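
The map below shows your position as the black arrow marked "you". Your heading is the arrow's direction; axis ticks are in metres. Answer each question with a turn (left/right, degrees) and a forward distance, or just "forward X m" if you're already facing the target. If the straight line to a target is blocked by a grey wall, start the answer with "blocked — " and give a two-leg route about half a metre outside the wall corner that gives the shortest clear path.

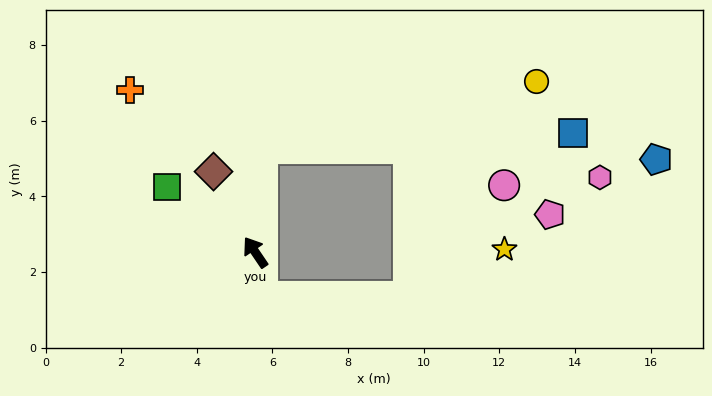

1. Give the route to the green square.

turn left 19°, forward 2.9 m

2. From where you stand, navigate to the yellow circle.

blocked — turn right 38°, forward 2.8 m, then turn right 73°, forward 7.5 m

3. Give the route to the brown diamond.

turn right 7°, forward 2.4 m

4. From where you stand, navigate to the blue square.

blocked — turn right 38°, forward 2.8 m, then turn right 83°, forward 8.2 m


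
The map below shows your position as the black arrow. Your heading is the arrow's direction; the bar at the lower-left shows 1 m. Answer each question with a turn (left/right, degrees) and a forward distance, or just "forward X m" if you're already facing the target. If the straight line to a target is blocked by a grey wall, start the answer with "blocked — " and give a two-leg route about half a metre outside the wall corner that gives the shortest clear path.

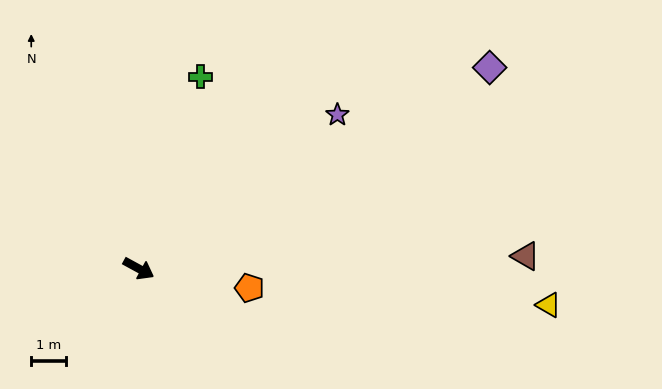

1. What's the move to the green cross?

turn left 101°, forward 5.8 m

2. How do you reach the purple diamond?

turn left 58°, forward 11.6 m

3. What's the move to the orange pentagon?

turn left 19°, forward 3.2 m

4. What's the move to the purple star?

turn left 66°, forward 7.2 m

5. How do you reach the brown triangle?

turn left 30°, forward 11.1 m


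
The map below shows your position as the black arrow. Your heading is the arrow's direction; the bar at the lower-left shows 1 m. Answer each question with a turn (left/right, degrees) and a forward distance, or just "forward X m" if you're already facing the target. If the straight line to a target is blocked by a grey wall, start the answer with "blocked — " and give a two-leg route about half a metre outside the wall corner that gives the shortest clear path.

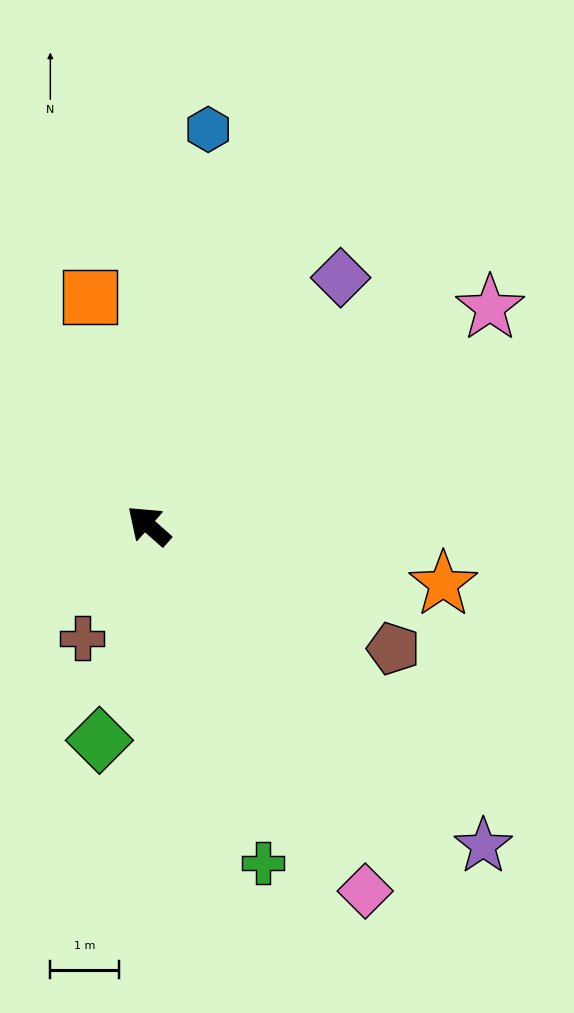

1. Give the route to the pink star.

turn right 106°, forward 5.9 m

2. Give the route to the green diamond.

turn left 118°, forward 3.2 m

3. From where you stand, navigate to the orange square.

turn right 34°, forward 3.4 m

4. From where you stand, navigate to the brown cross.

turn left 101°, forward 1.9 m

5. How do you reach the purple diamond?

turn right 86°, forward 4.5 m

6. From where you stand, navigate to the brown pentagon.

turn right 165°, forward 4.0 m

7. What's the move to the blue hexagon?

turn right 57°, forward 5.8 m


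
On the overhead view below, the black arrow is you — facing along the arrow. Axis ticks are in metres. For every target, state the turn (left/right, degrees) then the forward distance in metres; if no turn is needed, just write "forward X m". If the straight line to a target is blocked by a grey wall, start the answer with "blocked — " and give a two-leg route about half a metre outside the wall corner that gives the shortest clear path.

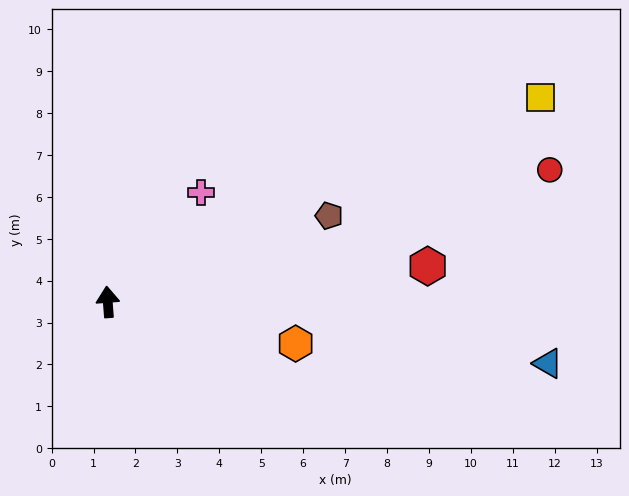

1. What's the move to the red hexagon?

turn right 88°, forward 7.7 m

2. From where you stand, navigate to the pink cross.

turn right 45°, forward 3.4 m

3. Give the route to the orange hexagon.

turn right 107°, forward 4.6 m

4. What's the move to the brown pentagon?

turn right 73°, forward 5.7 m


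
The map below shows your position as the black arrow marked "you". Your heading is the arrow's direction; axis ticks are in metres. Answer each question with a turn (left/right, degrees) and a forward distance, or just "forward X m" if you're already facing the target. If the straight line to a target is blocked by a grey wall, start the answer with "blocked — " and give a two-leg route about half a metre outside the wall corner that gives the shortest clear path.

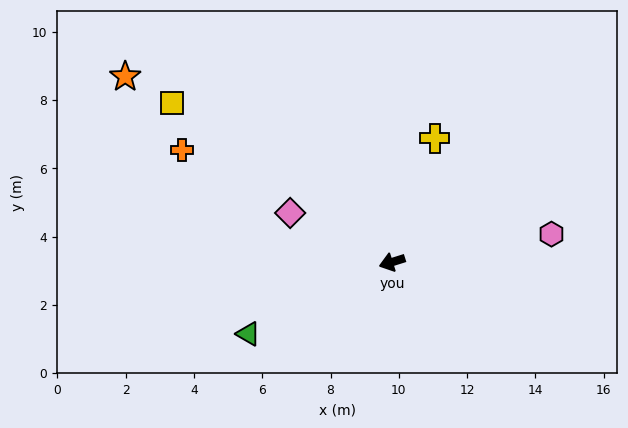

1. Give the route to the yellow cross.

turn right 127°, forward 3.8 m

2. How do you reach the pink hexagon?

turn left 172°, forward 4.7 m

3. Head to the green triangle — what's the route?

turn left 9°, forward 4.7 m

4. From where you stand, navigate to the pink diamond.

turn right 43°, forward 3.3 m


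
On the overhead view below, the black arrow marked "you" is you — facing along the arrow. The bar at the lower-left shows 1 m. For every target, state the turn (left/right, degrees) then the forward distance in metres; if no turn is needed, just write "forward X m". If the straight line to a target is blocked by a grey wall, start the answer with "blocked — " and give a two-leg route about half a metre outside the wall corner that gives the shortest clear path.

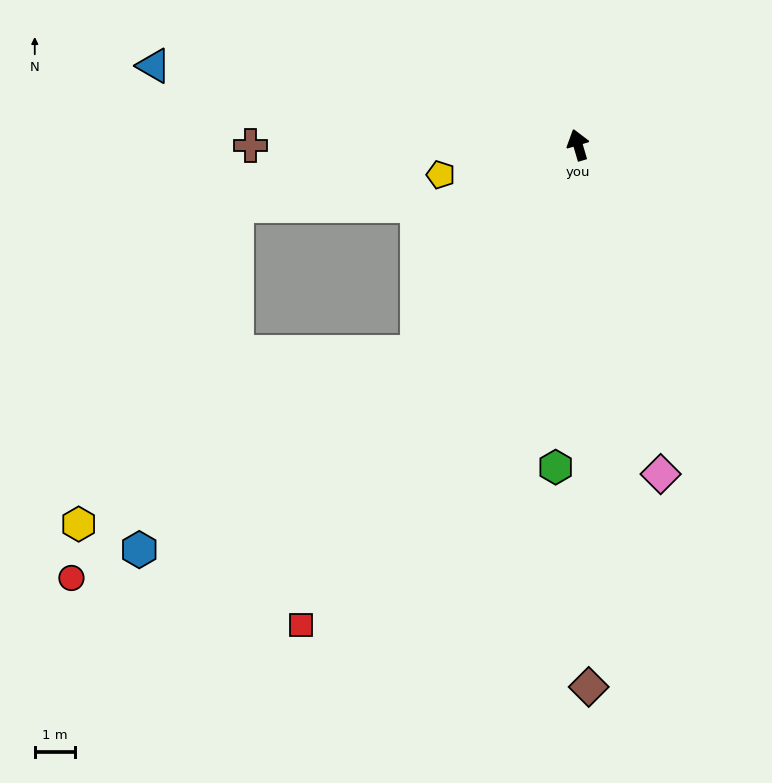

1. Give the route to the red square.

turn left 134°, forward 13.8 m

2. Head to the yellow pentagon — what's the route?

turn left 86°, forward 3.5 m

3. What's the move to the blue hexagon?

blocked — turn left 126°, forward 6.5 m, then turn right 17°, forward 8.5 m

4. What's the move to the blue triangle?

turn left 63°, forward 10.7 m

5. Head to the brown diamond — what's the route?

turn left 165°, forward 13.5 m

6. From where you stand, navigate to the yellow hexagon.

blocked — turn left 126°, forward 6.5 m, then turn right 26°, forward 9.4 m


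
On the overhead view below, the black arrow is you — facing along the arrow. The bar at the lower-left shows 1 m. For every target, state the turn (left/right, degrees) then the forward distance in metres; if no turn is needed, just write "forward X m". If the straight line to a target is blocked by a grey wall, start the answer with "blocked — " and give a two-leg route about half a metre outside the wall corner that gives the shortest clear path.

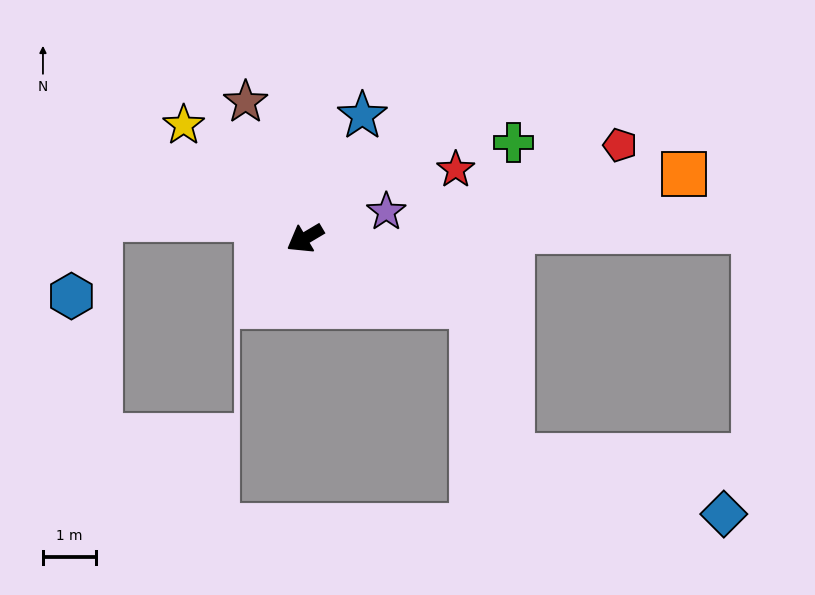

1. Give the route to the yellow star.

turn right 74°, forward 3.1 m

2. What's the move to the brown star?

turn right 97°, forward 2.8 m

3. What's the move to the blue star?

turn right 146°, forward 2.5 m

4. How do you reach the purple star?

turn left 167°, forward 1.6 m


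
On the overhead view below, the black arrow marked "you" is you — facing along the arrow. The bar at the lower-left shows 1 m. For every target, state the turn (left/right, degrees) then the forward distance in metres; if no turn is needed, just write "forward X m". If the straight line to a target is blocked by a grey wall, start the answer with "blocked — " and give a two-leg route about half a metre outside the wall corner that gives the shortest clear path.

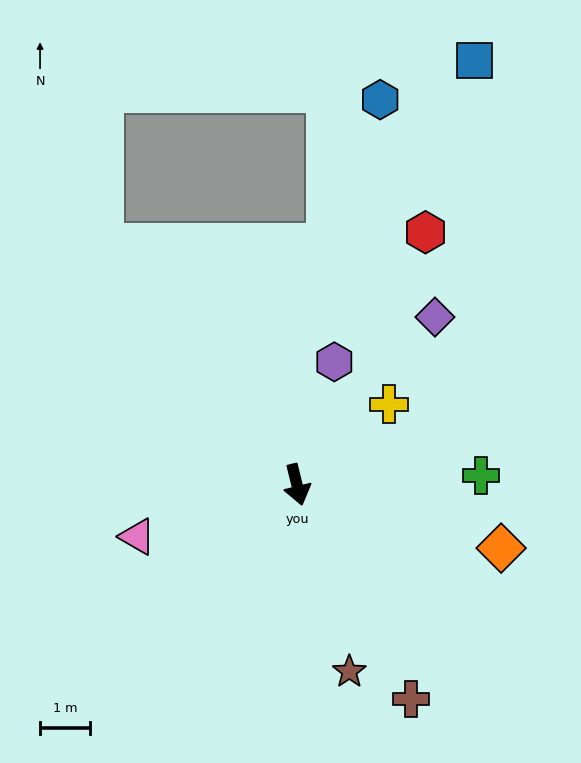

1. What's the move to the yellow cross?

turn left 117°, forward 2.5 m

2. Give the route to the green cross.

turn left 79°, forward 3.7 m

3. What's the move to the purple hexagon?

turn left 149°, forward 2.6 m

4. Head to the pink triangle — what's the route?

turn right 86°, forward 3.4 m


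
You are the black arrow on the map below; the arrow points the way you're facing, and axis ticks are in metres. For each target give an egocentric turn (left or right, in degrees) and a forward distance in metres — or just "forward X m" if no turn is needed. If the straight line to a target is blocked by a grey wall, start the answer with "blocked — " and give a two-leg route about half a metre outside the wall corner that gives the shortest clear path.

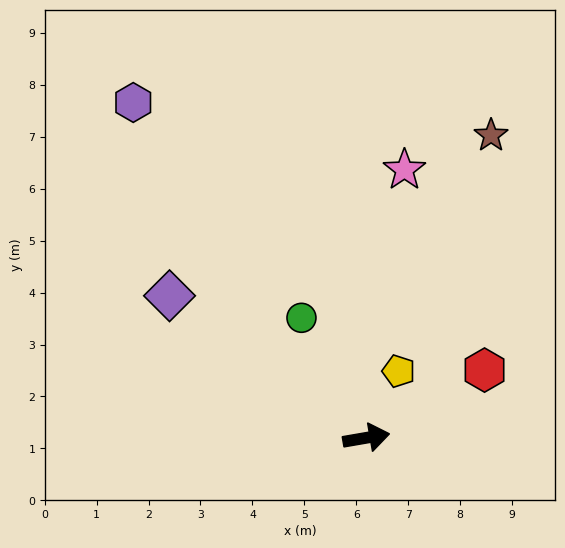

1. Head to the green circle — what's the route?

turn left 109°, forward 2.6 m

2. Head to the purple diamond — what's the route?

turn left 134°, forward 4.7 m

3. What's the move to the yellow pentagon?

turn left 54°, forward 1.4 m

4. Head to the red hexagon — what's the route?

turn left 20°, forward 2.6 m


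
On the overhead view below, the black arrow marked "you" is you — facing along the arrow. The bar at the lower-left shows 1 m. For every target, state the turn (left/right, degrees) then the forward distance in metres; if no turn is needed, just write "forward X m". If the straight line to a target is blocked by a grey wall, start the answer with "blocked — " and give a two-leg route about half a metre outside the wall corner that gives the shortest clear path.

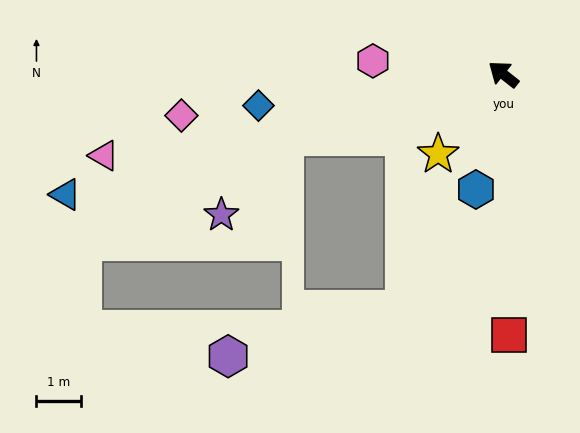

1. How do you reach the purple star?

blocked — turn left 54°, forward 5.1 m, then turn left 35°, forward 2.2 m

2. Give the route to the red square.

turn left 130°, forward 5.8 m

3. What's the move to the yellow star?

turn left 89°, forward 2.3 m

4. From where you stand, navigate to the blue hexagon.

turn left 115°, forward 2.6 m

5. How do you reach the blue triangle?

turn left 54°, forward 10.1 m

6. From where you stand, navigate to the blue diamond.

turn left 46°, forward 5.5 m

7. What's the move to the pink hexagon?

turn left 32°, forward 2.9 m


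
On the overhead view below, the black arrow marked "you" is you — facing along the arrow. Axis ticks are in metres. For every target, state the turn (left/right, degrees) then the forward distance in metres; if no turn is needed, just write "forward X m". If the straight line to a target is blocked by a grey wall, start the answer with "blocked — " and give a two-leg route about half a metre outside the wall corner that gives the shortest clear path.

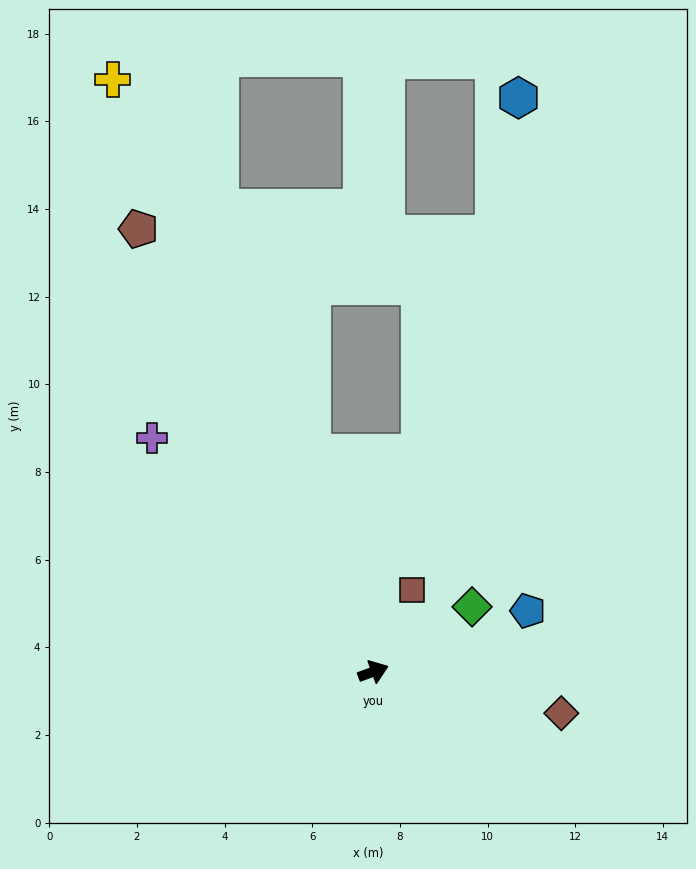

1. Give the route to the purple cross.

turn left 113°, forward 7.3 m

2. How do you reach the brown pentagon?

turn left 98°, forward 11.4 m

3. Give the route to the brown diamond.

turn right 33°, forward 4.4 m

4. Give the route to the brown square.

turn left 44°, forward 2.1 m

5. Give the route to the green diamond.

turn left 13°, forward 2.7 m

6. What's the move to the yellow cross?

turn left 94°, forward 14.8 m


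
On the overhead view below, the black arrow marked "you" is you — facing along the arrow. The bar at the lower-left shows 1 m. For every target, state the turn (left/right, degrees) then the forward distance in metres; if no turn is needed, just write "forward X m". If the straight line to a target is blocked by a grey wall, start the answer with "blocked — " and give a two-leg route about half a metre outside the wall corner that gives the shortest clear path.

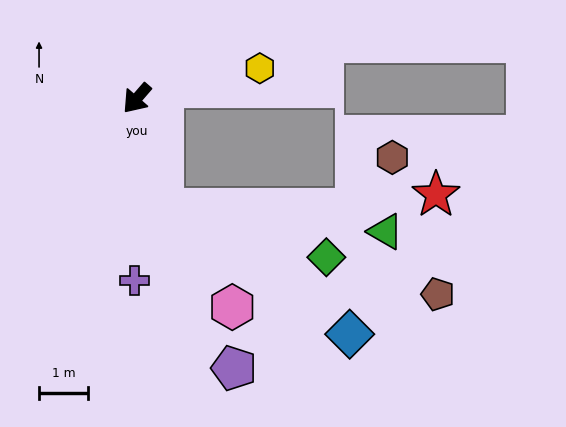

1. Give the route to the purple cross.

turn left 40°, forward 3.7 m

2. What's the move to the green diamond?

blocked — turn left 54°, forward 2.3 m, then turn left 61°, forward 3.5 m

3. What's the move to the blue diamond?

blocked — turn left 54°, forward 2.3 m, then turn left 43°, forward 4.6 m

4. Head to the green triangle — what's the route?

blocked — turn left 54°, forward 2.3 m, then turn left 71°, forward 4.6 m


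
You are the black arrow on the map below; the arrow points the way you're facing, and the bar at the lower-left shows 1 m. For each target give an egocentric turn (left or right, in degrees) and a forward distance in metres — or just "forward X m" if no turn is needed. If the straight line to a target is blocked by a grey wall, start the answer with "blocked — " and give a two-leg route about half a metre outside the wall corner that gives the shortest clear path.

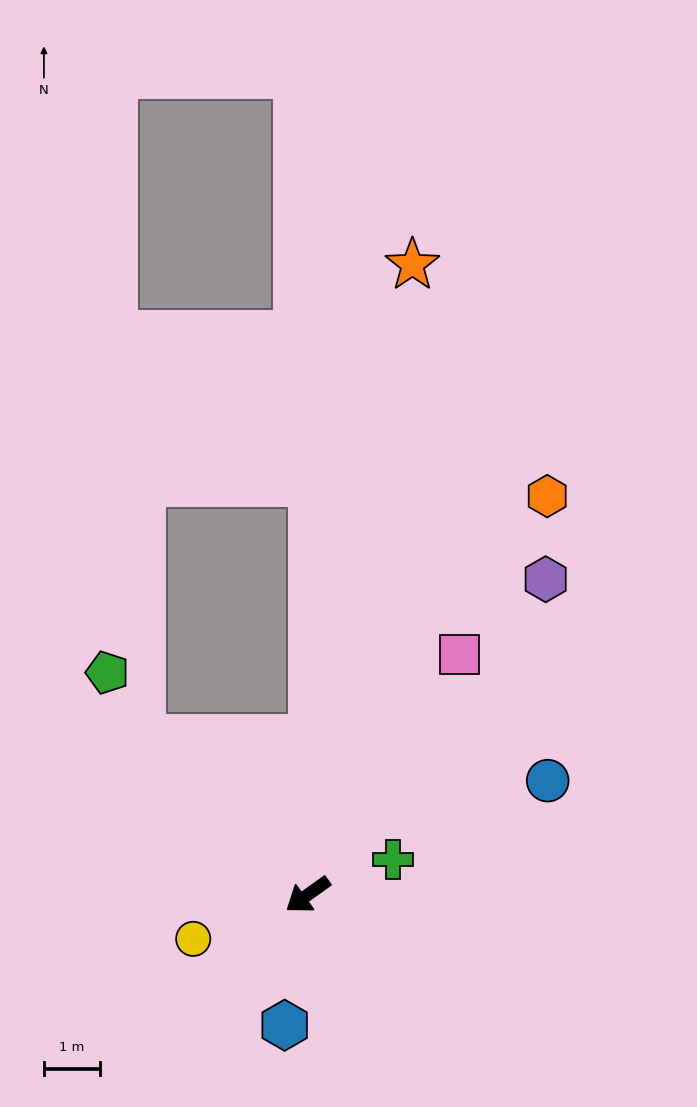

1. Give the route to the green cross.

turn left 167°, forward 1.7 m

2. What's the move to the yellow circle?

turn right 15°, forward 2.2 m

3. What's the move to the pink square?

turn right 158°, forward 5.1 m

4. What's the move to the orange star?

turn right 135°, forward 11.5 m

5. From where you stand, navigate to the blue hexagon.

turn left 44°, forward 2.4 m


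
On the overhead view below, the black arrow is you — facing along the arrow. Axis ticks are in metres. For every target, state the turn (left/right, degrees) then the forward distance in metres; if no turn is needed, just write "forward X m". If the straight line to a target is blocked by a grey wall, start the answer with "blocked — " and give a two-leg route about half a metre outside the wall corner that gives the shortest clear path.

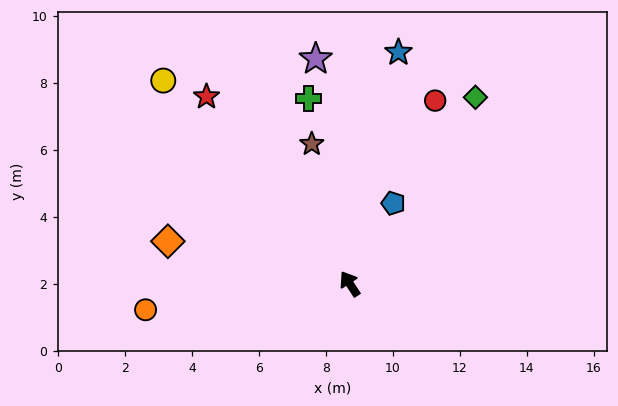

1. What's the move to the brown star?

turn right 18°, forward 4.3 m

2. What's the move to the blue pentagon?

turn right 61°, forward 2.7 m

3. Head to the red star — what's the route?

turn left 5°, forward 7.0 m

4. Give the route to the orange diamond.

turn left 44°, forward 5.6 m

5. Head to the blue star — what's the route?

turn right 45°, forward 7.1 m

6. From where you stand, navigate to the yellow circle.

turn left 10°, forward 8.2 m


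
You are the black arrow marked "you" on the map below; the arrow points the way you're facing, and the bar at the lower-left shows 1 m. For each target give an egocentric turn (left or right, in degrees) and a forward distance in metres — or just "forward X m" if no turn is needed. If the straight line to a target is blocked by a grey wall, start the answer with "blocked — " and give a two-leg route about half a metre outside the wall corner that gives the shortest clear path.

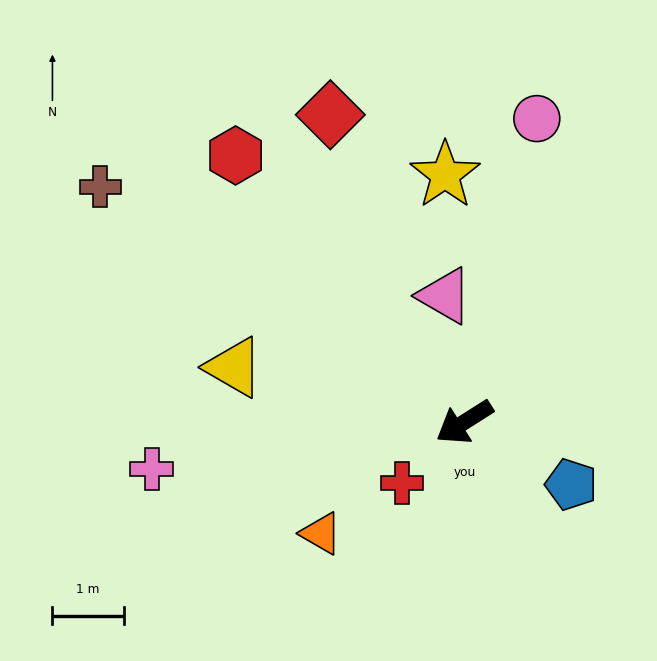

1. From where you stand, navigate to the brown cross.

turn right 65°, forward 6.1 m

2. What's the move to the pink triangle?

turn right 114°, forward 1.8 m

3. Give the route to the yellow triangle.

turn right 46°, forward 3.3 m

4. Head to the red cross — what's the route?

turn left 12°, forward 1.2 m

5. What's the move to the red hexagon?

turn right 82°, forward 4.9 m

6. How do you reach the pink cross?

turn right 24°, forward 4.4 m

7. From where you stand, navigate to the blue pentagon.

turn left 117°, forward 1.7 m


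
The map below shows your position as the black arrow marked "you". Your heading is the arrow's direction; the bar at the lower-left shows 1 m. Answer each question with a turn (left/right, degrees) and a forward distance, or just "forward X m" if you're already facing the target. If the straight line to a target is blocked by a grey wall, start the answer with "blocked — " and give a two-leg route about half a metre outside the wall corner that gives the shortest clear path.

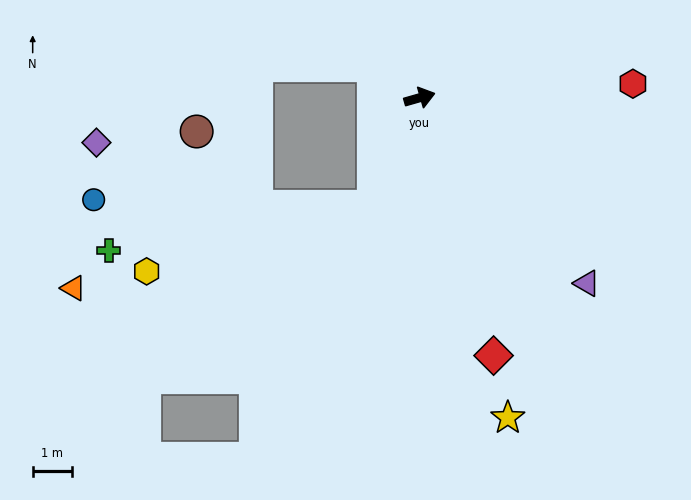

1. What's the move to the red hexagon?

turn right 12°, forward 5.5 m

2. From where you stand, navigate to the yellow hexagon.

blocked — turn right 129°, forward 3.0 m, then turn right 51°, forward 6.0 m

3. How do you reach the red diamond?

turn right 90°, forward 6.9 m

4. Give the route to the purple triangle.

turn right 64°, forward 6.4 m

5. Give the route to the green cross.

blocked — turn right 129°, forward 3.0 m, then turn right 57°, forward 6.9 m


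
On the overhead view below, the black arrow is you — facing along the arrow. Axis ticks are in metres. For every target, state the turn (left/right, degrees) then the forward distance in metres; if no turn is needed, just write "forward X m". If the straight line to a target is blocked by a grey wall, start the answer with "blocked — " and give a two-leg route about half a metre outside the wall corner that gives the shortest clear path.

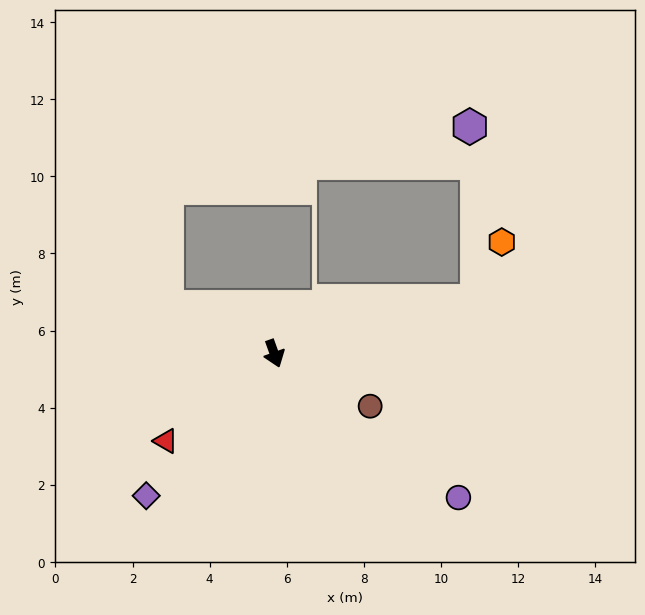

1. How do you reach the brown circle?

turn left 42°, forward 2.8 m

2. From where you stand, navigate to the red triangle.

turn right 71°, forward 3.6 m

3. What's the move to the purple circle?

turn left 32°, forward 6.1 m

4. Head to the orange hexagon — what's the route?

blocked — turn left 85°, forward 5.4 m, then turn left 52°, forward 1.6 m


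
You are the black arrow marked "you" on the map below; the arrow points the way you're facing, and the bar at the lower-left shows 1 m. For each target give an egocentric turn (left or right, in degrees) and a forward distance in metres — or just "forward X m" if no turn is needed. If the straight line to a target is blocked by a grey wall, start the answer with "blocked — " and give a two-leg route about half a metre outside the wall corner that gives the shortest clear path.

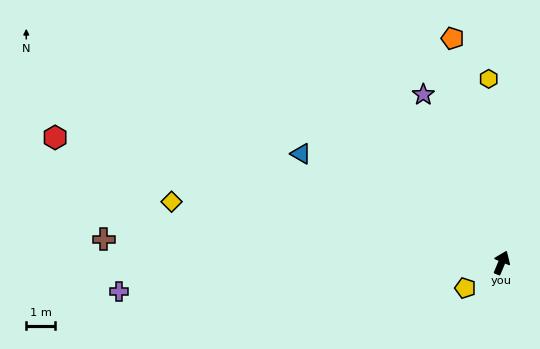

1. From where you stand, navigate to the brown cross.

turn left 109°, forward 13.9 m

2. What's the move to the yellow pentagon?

turn left 148°, forward 1.5 m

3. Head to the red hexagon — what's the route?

turn left 97°, forward 16.2 m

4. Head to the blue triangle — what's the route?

turn left 84°, forward 8.0 m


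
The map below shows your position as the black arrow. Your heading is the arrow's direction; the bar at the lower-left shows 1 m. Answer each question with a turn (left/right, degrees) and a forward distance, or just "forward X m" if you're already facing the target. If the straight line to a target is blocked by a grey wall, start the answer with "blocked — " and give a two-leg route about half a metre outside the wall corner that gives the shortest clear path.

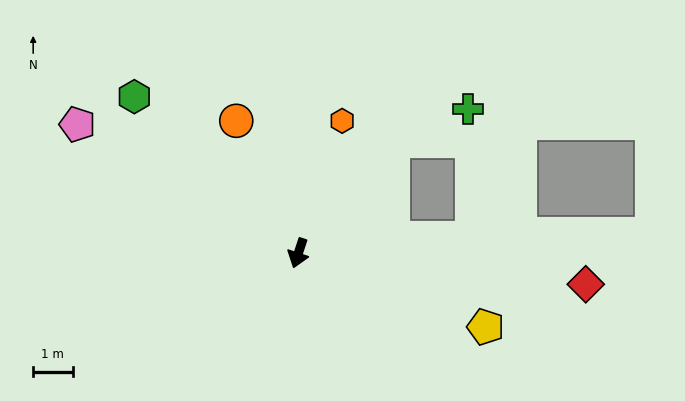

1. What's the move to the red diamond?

turn left 102°, forward 7.3 m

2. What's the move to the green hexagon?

turn right 115°, forward 5.7 m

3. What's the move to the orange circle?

turn right 137°, forward 3.7 m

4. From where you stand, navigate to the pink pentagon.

turn right 102°, forward 6.5 m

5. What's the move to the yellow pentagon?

turn left 87°, forward 5.1 m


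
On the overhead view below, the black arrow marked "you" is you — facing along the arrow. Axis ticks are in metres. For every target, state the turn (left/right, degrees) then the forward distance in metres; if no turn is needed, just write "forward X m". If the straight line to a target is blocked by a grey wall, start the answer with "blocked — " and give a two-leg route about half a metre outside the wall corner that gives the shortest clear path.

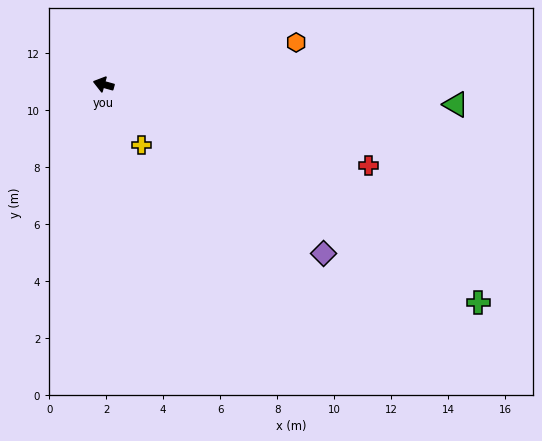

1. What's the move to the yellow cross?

turn left 138°, forward 2.5 m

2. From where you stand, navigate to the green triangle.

turn right 168°, forward 12.4 m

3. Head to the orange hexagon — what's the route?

turn right 152°, forward 6.9 m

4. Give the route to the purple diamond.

turn left 158°, forward 9.7 m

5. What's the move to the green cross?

turn left 165°, forward 15.2 m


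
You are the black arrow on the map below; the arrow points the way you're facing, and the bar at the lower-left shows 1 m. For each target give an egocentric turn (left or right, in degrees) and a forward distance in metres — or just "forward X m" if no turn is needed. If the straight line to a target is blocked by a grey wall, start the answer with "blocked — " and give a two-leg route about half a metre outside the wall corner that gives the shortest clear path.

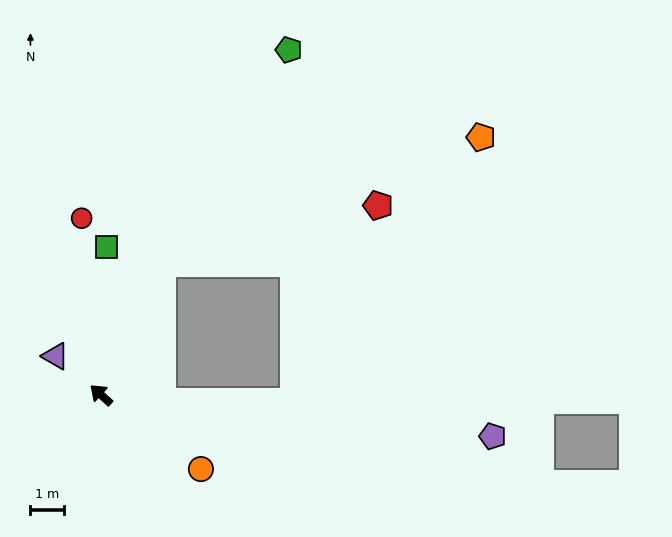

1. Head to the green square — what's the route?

turn right 50°, forward 4.4 m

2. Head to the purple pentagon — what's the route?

turn right 144°, forward 11.6 m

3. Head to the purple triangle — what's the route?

forward 1.8 m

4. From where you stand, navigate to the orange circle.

turn right 174°, forward 3.7 m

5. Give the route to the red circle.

turn right 42°, forward 5.2 m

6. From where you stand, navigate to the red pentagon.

blocked — turn right 73°, forward 4.3 m, then turn right 50°, forward 6.6 m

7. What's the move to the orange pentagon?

blocked — turn right 73°, forward 4.3 m, then turn right 43°, forward 10.1 m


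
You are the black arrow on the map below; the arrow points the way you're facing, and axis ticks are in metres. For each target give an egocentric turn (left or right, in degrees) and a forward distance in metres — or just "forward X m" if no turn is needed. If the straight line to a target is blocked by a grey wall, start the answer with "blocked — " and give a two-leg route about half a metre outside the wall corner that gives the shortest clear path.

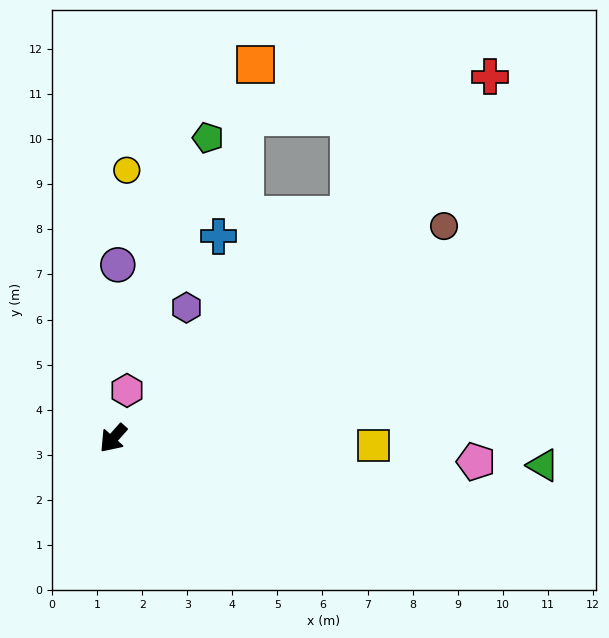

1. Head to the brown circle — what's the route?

turn left 164°, forward 8.7 m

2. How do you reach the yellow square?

turn left 130°, forward 5.8 m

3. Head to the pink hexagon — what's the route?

turn right 155°, forward 1.1 m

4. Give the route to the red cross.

turn left 175°, forward 11.6 m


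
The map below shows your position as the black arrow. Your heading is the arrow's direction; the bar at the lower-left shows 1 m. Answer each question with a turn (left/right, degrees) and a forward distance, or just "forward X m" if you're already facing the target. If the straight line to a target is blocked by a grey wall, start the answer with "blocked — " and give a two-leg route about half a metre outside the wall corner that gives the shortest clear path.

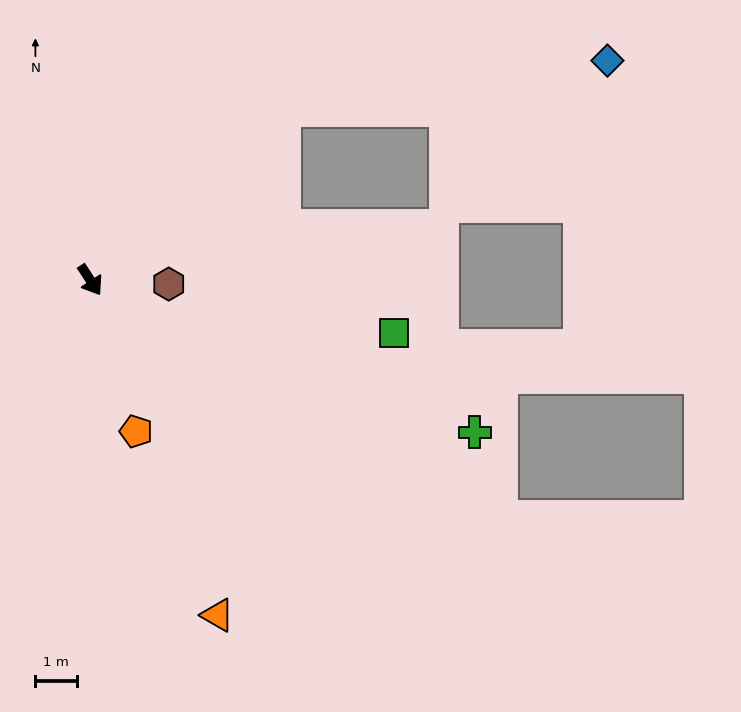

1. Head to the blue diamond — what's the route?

blocked — turn left 99°, forward 6.3 m, then turn right 33°, forward 8.0 m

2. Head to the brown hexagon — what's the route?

turn left 54°, forward 1.9 m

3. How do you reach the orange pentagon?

turn right 16°, forward 3.8 m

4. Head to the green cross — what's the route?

turn left 35°, forward 10.1 m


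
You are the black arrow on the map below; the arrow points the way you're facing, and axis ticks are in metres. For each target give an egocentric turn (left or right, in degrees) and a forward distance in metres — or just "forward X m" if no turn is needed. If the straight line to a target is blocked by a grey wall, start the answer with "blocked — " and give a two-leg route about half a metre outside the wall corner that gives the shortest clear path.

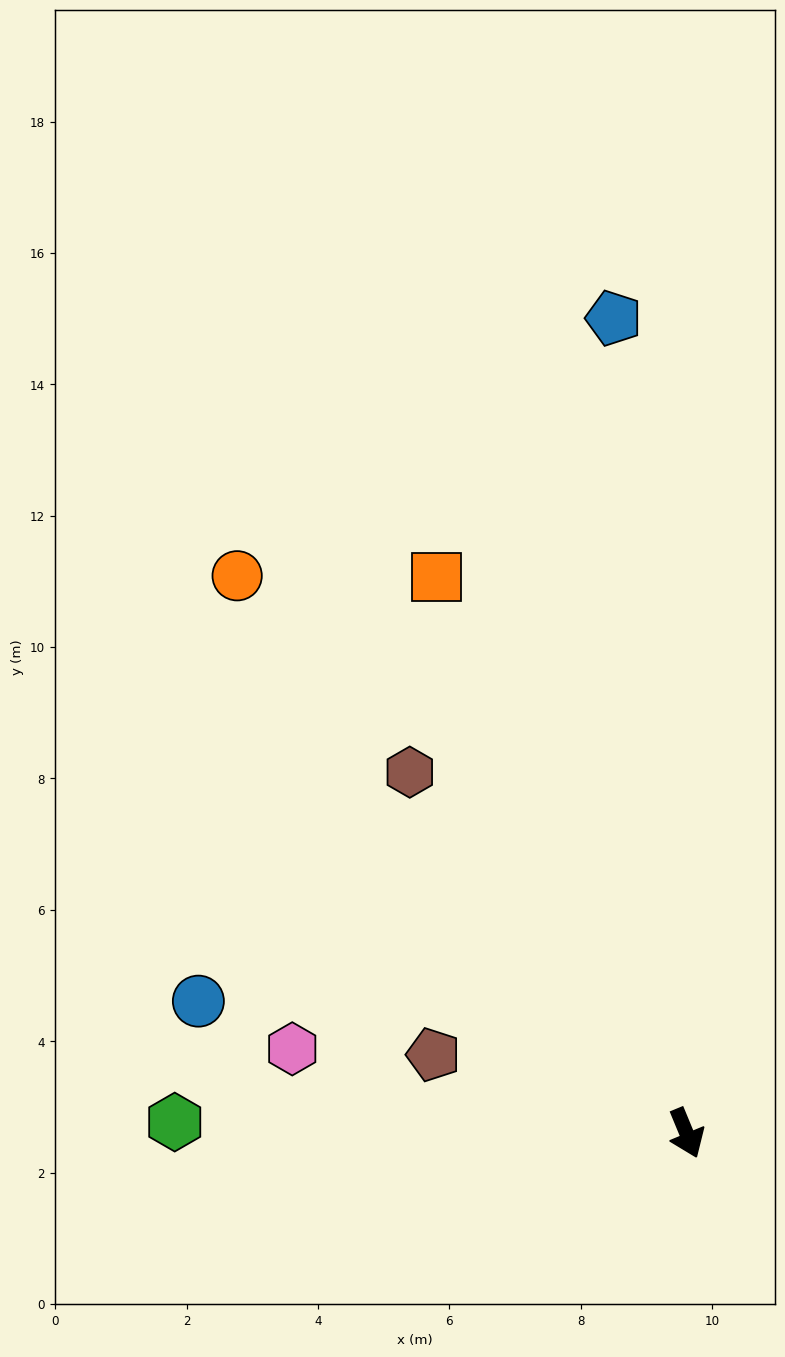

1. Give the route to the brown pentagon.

turn right 130°, forward 4.0 m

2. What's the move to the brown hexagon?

turn right 165°, forward 6.9 m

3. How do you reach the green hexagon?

turn right 114°, forward 7.8 m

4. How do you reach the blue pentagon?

turn left 163°, forward 12.5 m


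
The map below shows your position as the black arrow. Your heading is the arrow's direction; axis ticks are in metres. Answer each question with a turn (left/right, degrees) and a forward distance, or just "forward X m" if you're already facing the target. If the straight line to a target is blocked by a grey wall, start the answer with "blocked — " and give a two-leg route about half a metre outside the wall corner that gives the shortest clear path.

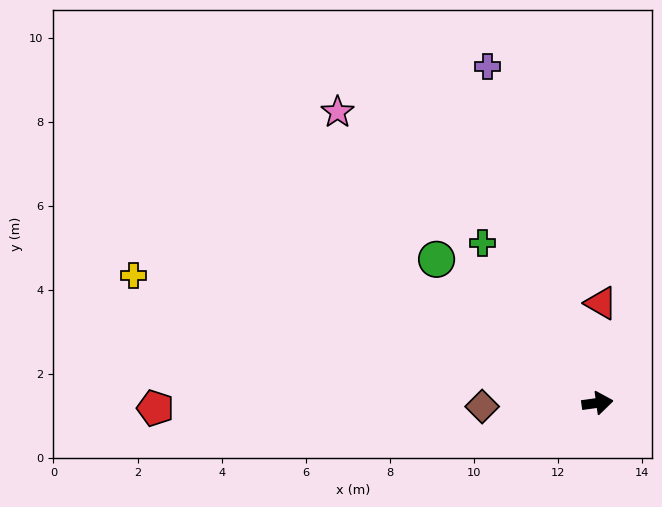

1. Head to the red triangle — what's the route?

turn left 80°, forward 2.4 m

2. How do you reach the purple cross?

turn left 100°, forward 8.4 m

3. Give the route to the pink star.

turn left 124°, forward 9.3 m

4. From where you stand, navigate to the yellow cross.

turn left 157°, forward 11.4 m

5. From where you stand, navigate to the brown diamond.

turn left 174°, forward 2.7 m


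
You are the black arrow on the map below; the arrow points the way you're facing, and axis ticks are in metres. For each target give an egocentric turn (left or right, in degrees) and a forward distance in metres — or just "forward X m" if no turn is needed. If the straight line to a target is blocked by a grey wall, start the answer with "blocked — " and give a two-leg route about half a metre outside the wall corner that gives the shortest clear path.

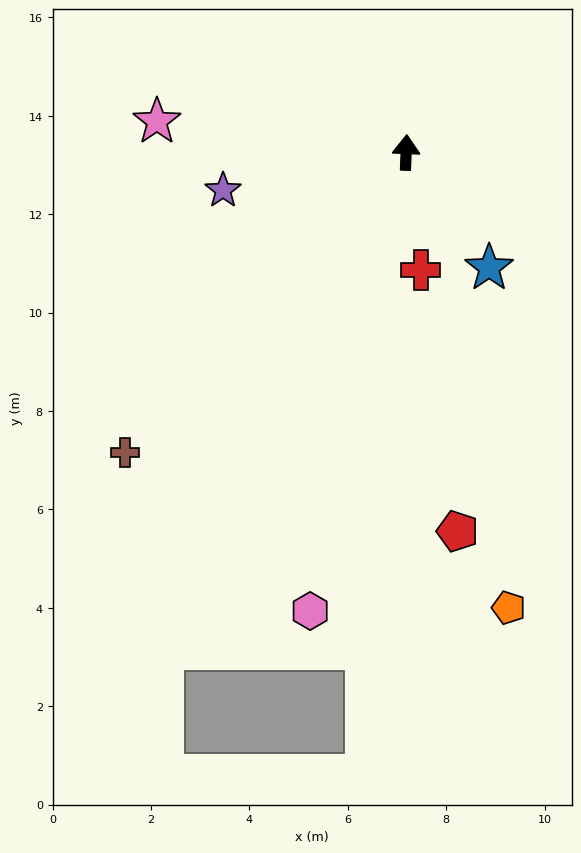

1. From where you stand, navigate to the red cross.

turn right 171°, forward 2.4 m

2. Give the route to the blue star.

turn right 142°, forward 2.9 m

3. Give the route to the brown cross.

turn left 139°, forward 8.4 m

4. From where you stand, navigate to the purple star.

turn left 104°, forward 3.8 m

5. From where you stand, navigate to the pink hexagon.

turn left 170°, forward 9.5 m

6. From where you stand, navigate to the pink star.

turn left 85°, forward 5.1 m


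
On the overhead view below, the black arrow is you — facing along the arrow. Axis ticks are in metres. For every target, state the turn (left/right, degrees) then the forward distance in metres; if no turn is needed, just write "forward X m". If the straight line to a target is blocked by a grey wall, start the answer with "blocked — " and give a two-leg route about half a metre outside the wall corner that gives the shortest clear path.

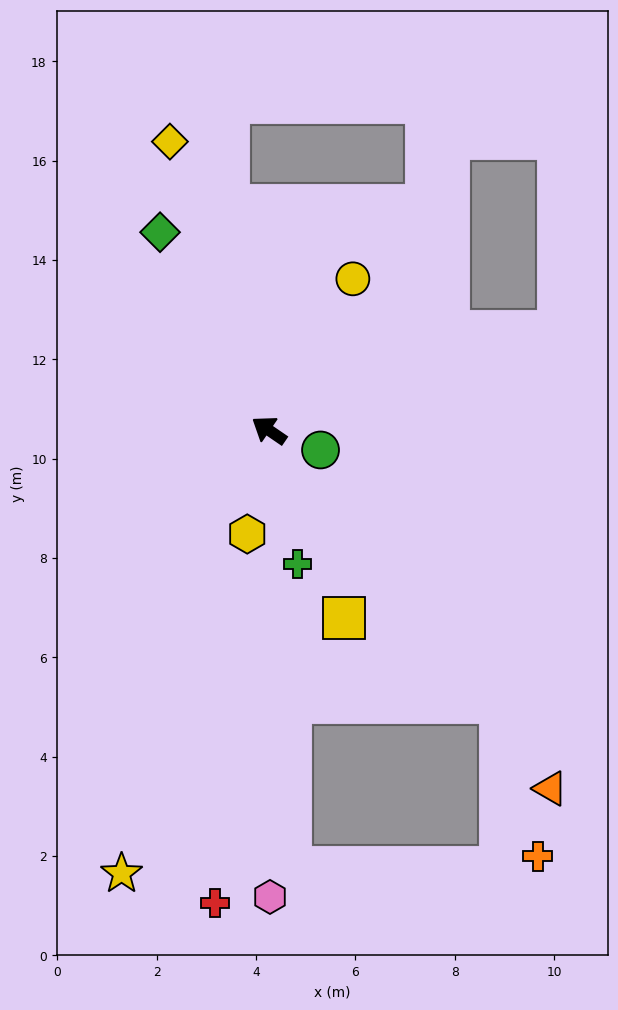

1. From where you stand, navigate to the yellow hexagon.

turn left 113°, forward 2.1 m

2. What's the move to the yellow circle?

turn right 85°, forward 3.5 m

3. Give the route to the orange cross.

blocked — turn left 165°, forward 7.2 m, then turn right 27°, forward 3.2 m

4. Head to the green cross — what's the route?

turn left 136°, forward 2.8 m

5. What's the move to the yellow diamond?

turn right 37°, forward 6.1 m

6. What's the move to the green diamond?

turn right 27°, forward 4.6 m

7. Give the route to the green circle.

turn right 167°, forward 1.1 m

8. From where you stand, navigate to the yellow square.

turn left 146°, forward 4.1 m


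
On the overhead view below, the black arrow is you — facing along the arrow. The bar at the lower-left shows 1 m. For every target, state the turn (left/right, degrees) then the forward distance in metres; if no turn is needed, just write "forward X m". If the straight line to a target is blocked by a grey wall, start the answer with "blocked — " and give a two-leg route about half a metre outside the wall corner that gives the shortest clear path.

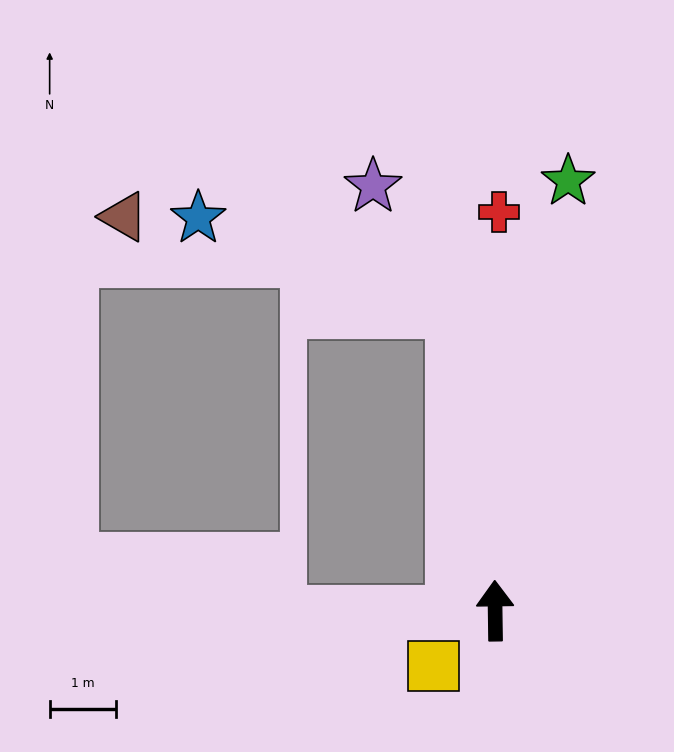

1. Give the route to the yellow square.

turn left 131°, forward 1.2 m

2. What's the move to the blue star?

blocked — turn left 7°, forward 4.6 m, then turn left 62°, forward 4.1 m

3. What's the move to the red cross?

forward 6.0 m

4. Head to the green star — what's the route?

turn right 10°, forward 6.6 m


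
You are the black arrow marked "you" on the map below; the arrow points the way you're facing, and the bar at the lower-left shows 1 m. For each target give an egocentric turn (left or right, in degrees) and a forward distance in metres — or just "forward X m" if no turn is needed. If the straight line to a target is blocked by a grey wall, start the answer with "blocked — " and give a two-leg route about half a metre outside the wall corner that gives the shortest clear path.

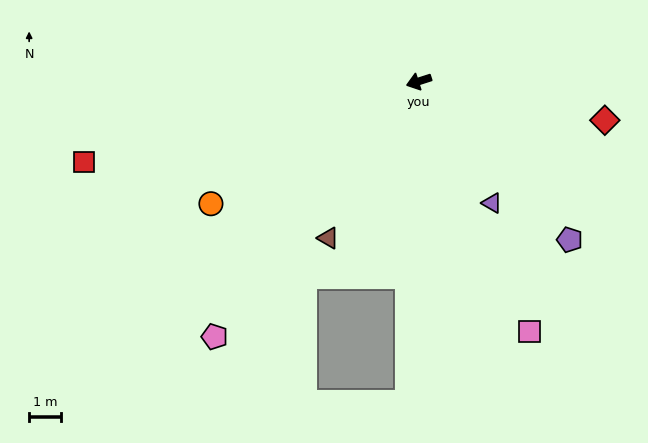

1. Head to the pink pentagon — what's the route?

turn left 34°, forward 10.3 m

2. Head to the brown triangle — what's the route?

turn left 42°, forward 5.7 m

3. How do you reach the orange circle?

turn left 13°, forward 7.6 m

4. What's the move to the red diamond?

turn left 150°, forward 6.0 m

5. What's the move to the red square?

turn right 4°, forward 10.9 m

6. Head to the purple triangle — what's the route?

turn left 103°, forward 4.5 m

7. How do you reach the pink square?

turn left 96°, forward 8.6 m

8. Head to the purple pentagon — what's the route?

turn left 116°, forward 6.9 m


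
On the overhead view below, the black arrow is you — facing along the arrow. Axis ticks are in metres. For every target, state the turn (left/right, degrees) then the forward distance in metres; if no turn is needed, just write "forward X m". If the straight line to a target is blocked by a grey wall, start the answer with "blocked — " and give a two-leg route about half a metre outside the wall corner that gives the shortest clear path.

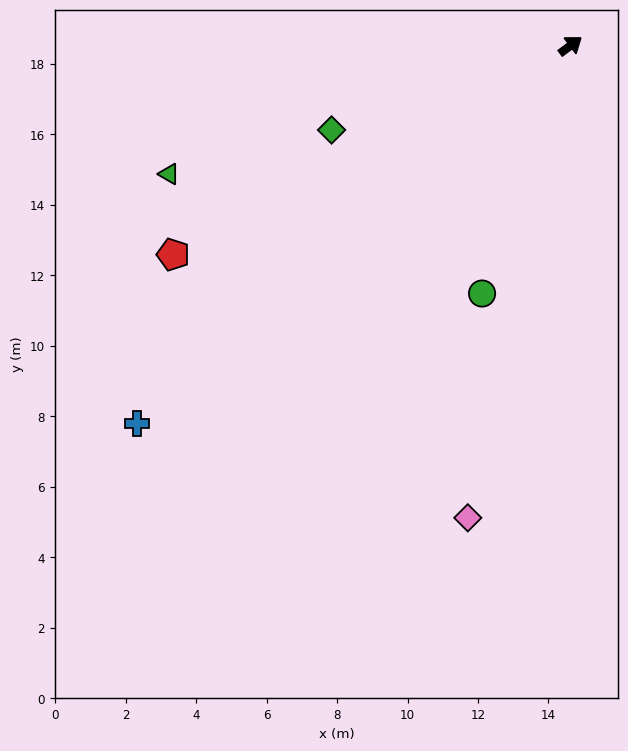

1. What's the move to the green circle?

turn right 146°, forward 7.5 m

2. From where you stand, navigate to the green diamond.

turn left 163°, forward 7.2 m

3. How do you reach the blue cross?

turn right 176°, forward 16.3 m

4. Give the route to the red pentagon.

turn left 171°, forward 12.7 m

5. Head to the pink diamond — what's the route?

turn right 139°, forward 13.7 m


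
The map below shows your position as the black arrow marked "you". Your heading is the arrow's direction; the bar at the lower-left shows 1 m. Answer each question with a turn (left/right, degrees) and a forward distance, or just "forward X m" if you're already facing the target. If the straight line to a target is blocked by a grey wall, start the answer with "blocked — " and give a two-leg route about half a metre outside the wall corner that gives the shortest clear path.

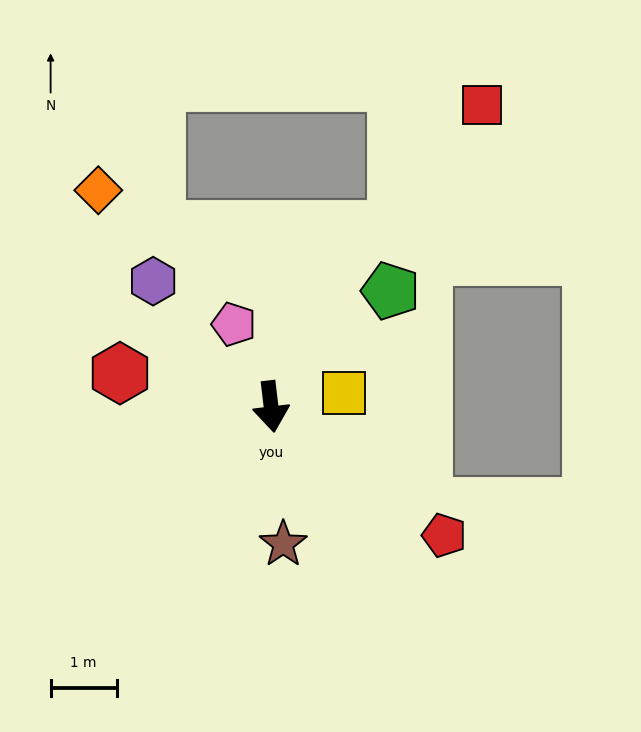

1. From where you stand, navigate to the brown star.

forward 2.1 m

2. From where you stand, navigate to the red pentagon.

turn left 47°, forward 3.3 m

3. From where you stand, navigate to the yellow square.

turn left 94°, forward 1.1 m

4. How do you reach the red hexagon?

turn right 109°, forward 2.3 m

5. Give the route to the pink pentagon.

turn right 162°, forward 1.4 m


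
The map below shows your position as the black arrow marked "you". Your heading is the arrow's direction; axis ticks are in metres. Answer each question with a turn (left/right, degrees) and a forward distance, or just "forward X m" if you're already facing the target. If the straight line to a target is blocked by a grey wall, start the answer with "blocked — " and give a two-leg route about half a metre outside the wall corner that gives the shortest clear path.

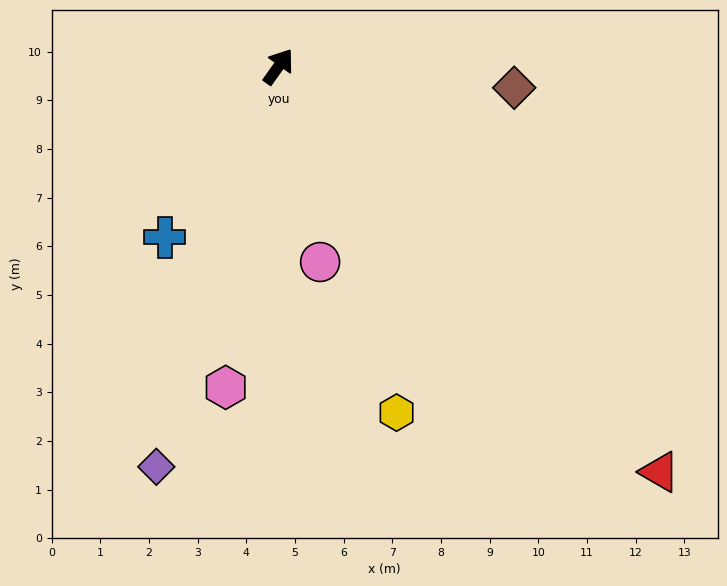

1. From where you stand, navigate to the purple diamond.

turn right 162°, forward 8.6 m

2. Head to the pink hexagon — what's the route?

turn right 154°, forward 6.7 m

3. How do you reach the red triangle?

turn right 101°, forward 11.4 m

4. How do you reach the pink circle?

turn right 133°, forward 4.1 m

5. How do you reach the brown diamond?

turn right 60°, forward 4.9 m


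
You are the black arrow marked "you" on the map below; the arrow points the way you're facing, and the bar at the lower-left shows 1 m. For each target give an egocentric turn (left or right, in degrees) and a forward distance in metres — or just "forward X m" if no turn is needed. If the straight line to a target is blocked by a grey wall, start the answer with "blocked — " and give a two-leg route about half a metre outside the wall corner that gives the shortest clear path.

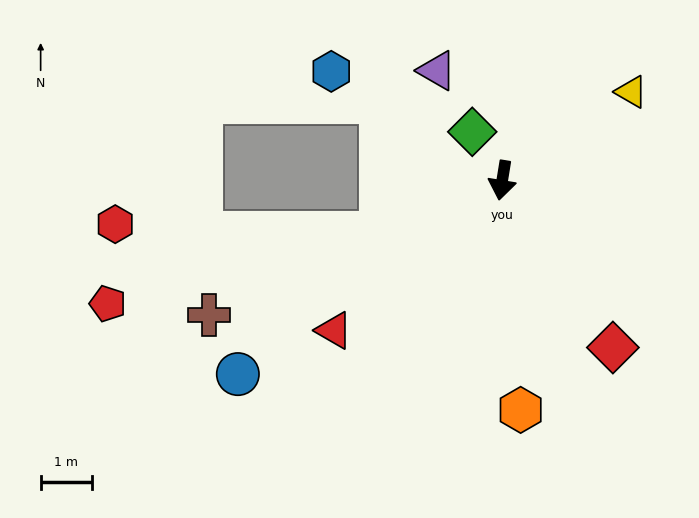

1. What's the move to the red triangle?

turn right 39°, forward 4.4 m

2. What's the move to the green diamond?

turn right 139°, forward 1.1 m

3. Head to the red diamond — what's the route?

turn left 43°, forward 3.9 m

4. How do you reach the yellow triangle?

turn left 134°, forward 3.1 m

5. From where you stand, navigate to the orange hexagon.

turn left 14°, forward 4.5 m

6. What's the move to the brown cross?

turn right 56°, forward 6.3 m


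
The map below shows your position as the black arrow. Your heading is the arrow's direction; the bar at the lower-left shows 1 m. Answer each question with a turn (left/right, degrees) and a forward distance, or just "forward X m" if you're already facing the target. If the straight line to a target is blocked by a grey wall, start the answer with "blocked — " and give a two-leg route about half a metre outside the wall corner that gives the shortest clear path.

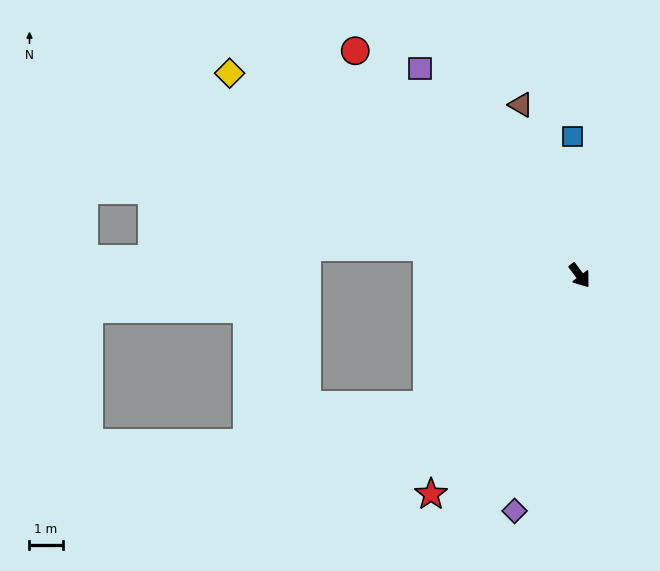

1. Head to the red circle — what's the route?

turn right 172°, forward 9.6 m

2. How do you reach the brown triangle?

turn left 162°, forward 5.4 m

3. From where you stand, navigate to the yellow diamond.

turn right 157°, forward 12.2 m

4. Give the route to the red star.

turn right 71°, forward 8.0 m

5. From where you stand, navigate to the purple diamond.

turn right 52°, forward 7.4 m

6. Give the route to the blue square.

turn left 146°, forward 4.2 m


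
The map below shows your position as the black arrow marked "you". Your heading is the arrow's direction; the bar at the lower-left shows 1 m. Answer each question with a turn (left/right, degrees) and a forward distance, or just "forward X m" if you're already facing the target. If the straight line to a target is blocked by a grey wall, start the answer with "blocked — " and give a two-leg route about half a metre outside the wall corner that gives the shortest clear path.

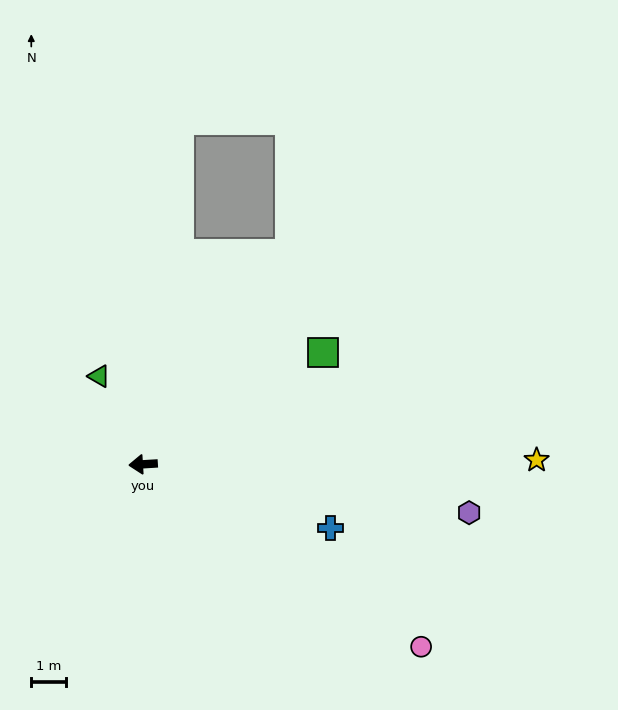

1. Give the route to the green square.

turn right 152°, forward 6.1 m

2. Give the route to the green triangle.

turn right 67°, forward 2.8 m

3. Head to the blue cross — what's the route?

turn left 158°, forward 5.7 m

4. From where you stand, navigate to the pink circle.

turn left 143°, forward 9.6 m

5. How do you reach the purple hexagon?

turn left 168°, forward 9.5 m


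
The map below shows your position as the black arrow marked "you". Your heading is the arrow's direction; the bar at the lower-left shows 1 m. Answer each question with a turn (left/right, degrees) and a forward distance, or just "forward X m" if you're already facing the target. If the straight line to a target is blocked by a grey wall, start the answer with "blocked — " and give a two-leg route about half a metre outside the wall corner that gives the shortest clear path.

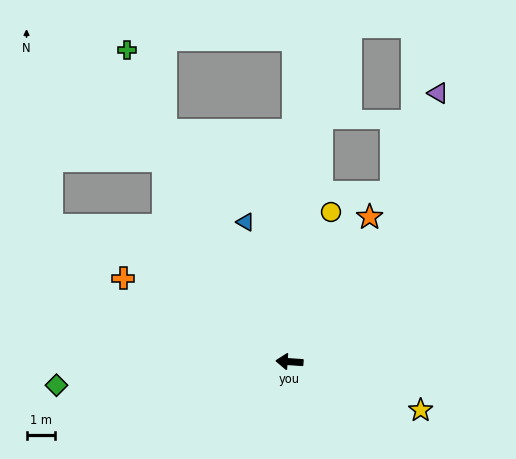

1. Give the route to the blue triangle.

turn right 69°, forward 5.1 m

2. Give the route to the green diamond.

turn left 10°, forward 8.1 m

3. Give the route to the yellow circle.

turn right 102°, forward 5.4 m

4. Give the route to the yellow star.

turn left 164°, forward 4.9 m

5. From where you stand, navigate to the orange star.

turn right 115°, forward 5.7 m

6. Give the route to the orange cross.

turn right 23°, forward 6.5 m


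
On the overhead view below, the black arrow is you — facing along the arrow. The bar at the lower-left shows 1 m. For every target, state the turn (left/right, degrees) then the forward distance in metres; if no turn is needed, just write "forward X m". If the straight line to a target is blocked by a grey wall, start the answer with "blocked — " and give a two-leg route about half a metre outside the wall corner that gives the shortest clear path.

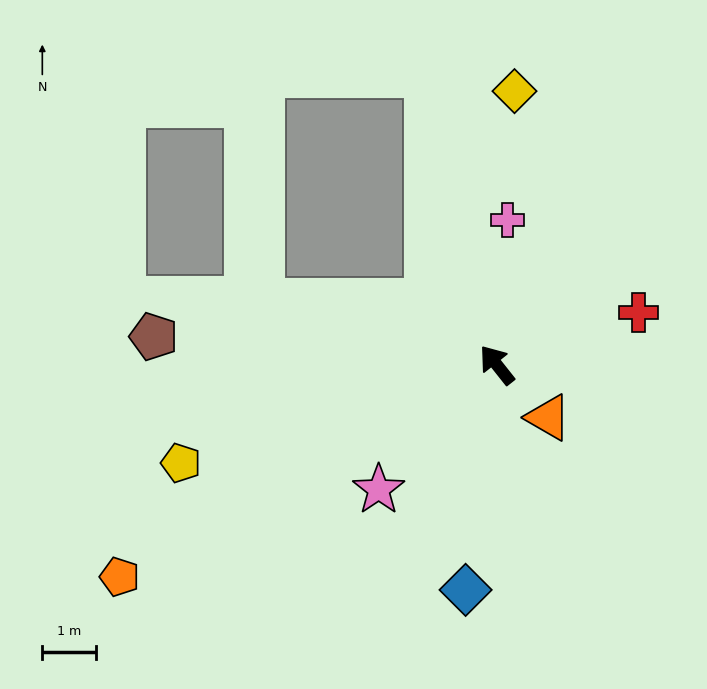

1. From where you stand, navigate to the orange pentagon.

turn left 81°, forward 8.1 m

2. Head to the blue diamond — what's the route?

turn left 134°, forward 4.2 m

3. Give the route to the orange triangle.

turn right 174°, forward 1.4 m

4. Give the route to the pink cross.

turn right 43°, forward 2.7 m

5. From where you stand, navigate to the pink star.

turn left 98°, forward 3.2 m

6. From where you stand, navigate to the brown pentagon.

turn left 47°, forward 6.4 m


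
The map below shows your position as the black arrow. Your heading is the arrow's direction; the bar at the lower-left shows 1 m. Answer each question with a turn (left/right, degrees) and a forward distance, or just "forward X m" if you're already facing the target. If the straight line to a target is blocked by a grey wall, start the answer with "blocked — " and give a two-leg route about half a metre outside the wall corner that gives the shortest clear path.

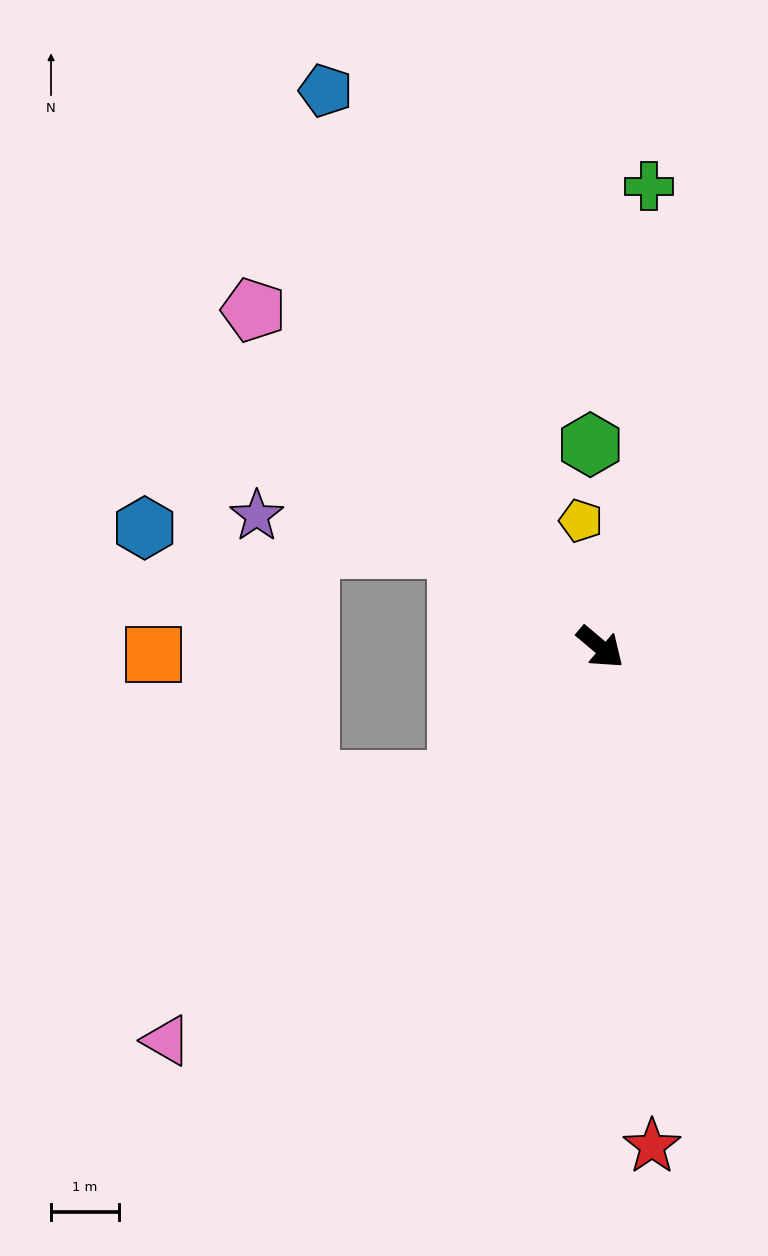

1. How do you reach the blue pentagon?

turn left 156°, forward 9.2 m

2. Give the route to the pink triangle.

turn right 98°, forward 8.7 m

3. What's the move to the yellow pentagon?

turn left 139°, forward 1.9 m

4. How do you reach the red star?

turn right 44°, forward 7.4 m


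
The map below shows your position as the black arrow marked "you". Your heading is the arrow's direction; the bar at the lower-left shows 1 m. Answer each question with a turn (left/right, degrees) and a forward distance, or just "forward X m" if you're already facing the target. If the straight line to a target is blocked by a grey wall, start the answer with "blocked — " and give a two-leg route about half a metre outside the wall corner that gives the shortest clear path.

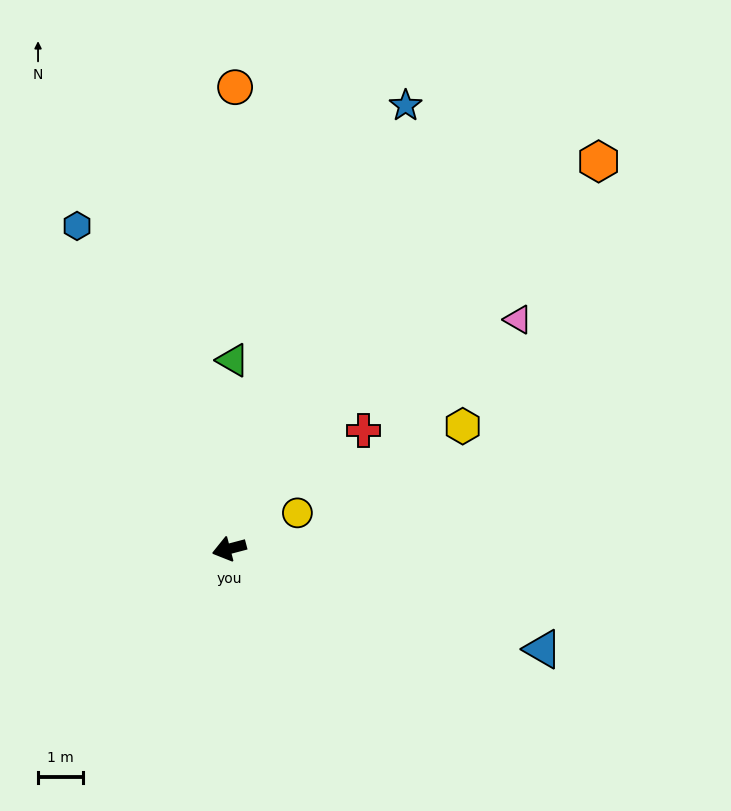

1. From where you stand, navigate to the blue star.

turn right 126°, forward 10.6 m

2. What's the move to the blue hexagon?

turn right 79°, forward 7.9 m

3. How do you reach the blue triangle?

turn left 148°, forward 7.3 m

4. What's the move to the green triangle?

turn right 106°, forward 4.2 m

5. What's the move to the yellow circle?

turn right 167°, forward 1.7 m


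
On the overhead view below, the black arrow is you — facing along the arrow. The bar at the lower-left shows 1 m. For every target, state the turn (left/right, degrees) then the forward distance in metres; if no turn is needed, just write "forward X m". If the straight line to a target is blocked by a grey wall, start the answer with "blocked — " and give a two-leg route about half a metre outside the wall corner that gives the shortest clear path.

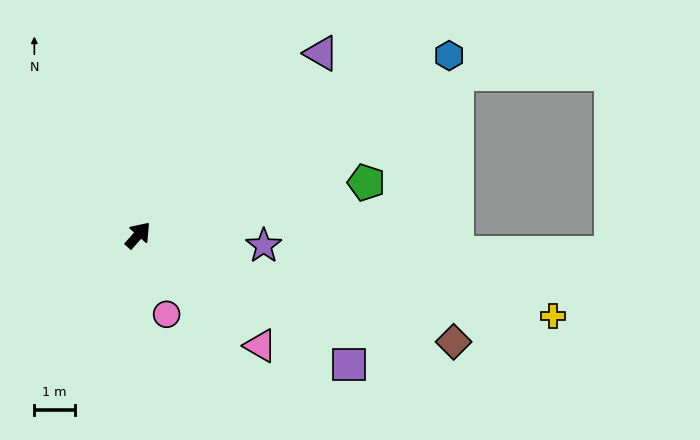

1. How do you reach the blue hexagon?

turn right 18°, forward 8.9 m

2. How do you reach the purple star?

turn right 53°, forward 3.1 m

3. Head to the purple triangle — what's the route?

turn right 4°, forward 6.4 m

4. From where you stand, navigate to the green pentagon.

turn right 36°, forward 5.8 m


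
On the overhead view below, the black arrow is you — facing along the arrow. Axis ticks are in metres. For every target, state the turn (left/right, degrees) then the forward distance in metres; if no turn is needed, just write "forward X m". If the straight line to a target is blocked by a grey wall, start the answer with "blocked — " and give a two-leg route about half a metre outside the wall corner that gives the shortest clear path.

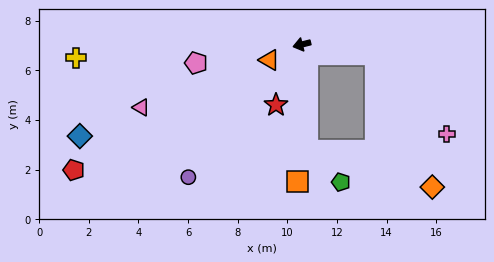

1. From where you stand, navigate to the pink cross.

blocked — turn left 158°, forward 3.0 m, then turn right 40°, forward 4.3 m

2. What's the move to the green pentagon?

blocked — turn left 79°, forward 4.3 m, then turn left 43°, forward 1.8 m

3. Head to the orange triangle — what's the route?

turn left 11°, forward 1.4 m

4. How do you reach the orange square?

turn left 74°, forward 5.5 m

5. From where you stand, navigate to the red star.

turn left 53°, forward 2.6 m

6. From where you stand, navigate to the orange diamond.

blocked — turn left 158°, forward 3.0 m, then turn right 59°, forward 5.8 m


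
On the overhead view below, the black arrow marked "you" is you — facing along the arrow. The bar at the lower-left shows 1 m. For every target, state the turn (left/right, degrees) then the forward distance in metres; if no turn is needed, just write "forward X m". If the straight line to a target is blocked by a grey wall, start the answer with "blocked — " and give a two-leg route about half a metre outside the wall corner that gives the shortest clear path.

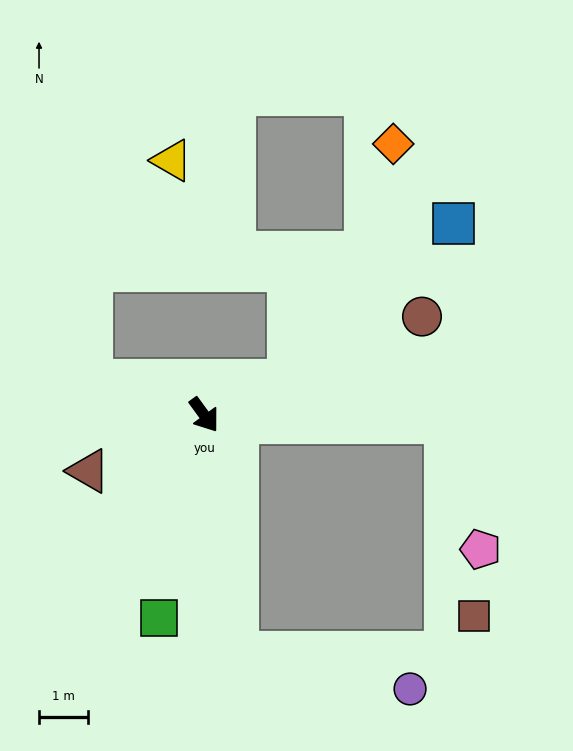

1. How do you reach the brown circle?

turn left 78°, forward 4.9 m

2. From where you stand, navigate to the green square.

turn right 49°, forward 4.2 m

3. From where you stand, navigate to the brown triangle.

turn right 100°, forward 2.6 m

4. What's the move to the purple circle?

blocked — turn right 28°, forward 4.9 m, then turn left 70°, forward 3.6 m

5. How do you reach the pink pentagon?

blocked — turn left 52°, forward 4.9 m, then turn right 72°, forward 2.7 m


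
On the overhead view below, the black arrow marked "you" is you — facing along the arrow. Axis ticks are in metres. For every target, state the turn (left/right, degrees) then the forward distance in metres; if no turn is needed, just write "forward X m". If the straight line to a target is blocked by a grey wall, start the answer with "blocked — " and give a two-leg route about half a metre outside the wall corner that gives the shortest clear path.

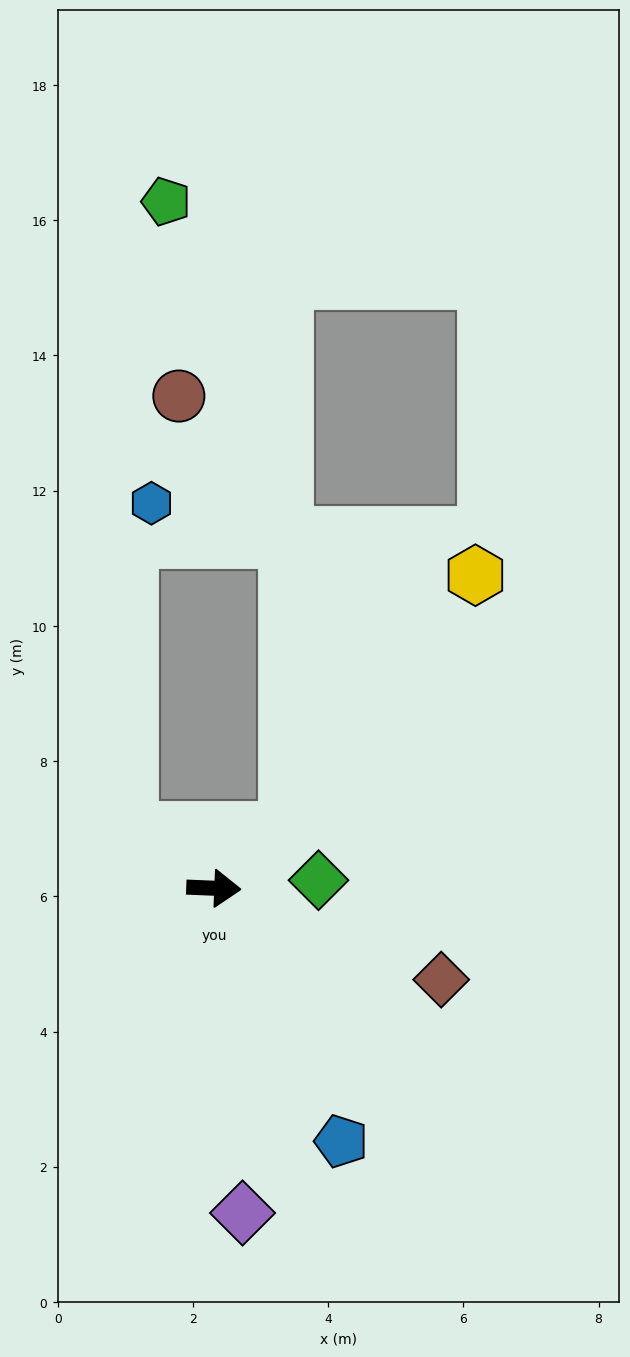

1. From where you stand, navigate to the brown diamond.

turn right 20°, forward 3.6 m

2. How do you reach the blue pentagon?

turn right 61°, forward 4.2 m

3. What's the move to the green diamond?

turn left 7°, forward 1.6 m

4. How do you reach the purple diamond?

turn right 83°, forward 4.8 m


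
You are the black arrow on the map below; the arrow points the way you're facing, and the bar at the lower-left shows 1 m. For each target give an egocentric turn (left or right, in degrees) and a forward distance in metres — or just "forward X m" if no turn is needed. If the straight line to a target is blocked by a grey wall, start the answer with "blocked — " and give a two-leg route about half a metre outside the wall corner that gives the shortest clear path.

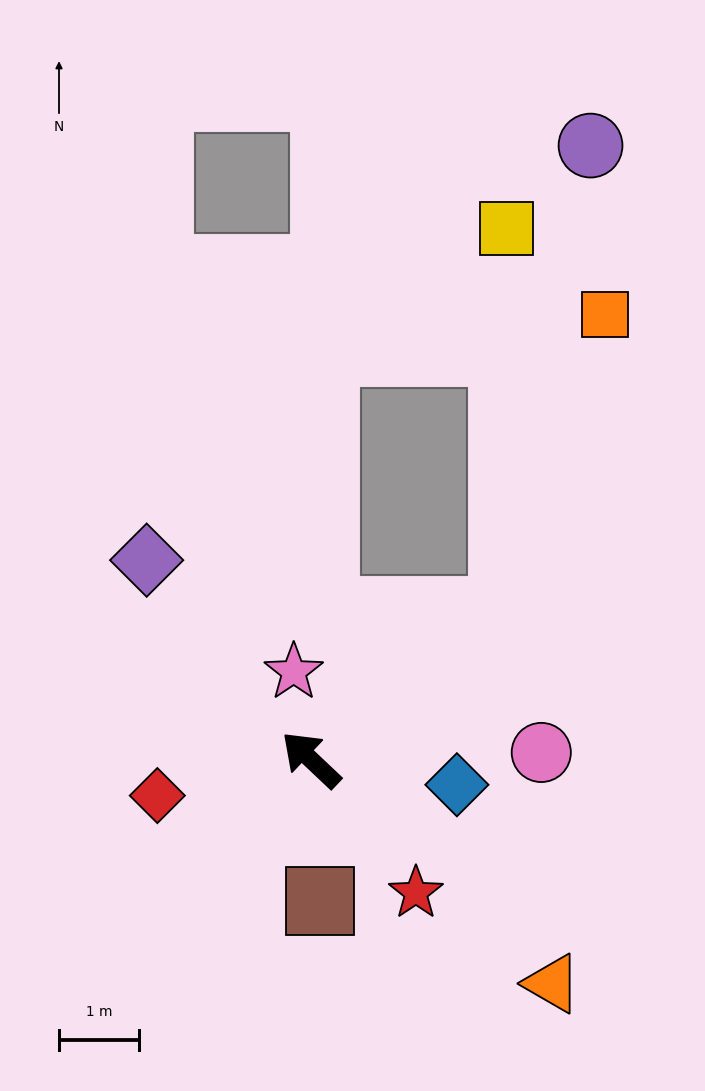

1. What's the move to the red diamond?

turn left 57°, forward 2.0 m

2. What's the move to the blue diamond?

turn right 146°, forward 1.8 m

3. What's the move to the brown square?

turn left 137°, forward 1.8 m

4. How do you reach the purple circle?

blocked — turn right 99°, forward 3.0 m, then turn left 42°, forward 5.9 m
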